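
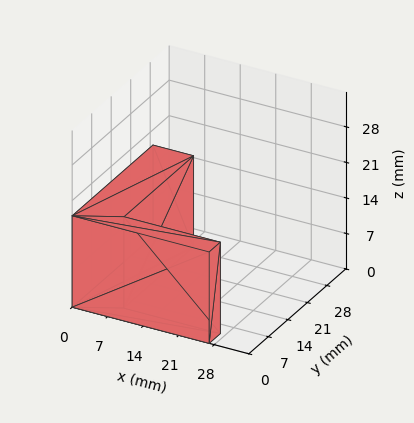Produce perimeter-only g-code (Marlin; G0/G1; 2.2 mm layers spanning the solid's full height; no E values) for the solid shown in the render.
Reading the render: the shape is an L-shaped prism: outer 27 × 29 mm, arm thicknesses ≈ 4 mm (horizontal) and 8 mm (vertical), extruded 18 mm in z (dimensions read to the nearest mm from the axis ticks). For the g-code, the solid's height is divided into equal slices at the stated Δz and each level perimeter traced with G1 moves after a G0 lift.

; perimeter-only toolpath
G21 ; units = mm
G90 ; absolute positioning
G28 ; home
; layer 1
G0 Z2.2
G0 X0.0 Y0.0
G1 X27.0 Y0.0
G1 X27.0 Y4.0
G1 X8.0 Y4.0
G1 X8.0 Y29.0
G1 X0.0 Y29.0
G1 X0.0 Y0.0
; layer 2
G0 Z4.5
G0 X0.0 Y0.0
G1 X27.0 Y0.0
G1 X27.0 Y4.0
G1 X8.0 Y4.0
G1 X8.0 Y29.0
G1 X0.0 Y29.0
G1 X0.0 Y0.0
; layer 3
G0 Z6.8
G0 X0.0 Y0.0
G1 X27.0 Y0.0
G1 X27.0 Y4.0
G1 X8.0 Y4.0
G1 X8.0 Y29.0
G1 X0.0 Y29.0
G1 X0.0 Y0.0
; layer 4
G0 Z9.0
G0 X0.0 Y0.0
G1 X27.0 Y0.0
G1 X27.0 Y4.0
G1 X8.0 Y4.0
G1 X8.0 Y29.0
G1 X0.0 Y29.0
G1 X0.0 Y0.0
; layer 5
G0 Z11.2
G0 X0.0 Y0.0
G1 X27.0 Y0.0
G1 X27.0 Y4.0
G1 X8.0 Y4.0
G1 X8.0 Y29.0
G1 X0.0 Y29.0
G1 X0.0 Y0.0
; layer 6
G0 Z13.5
G0 X0.0 Y0.0
G1 X27.0 Y0.0
G1 X27.0 Y4.0
G1 X8.0 Y4.0
G1 X8.0 Y29.0
G1 X0.0 Y29.0
G1 X0.0 Y0.0
; layer 7
G0 Z15.8
G0 X0.0 Y0.0
G1 X27.0 Y0.0
G1 X27.0 Y4.0
G1 X8.0 Y4.0
G1 X8.0 Y29.0
G1 X0.0 Y29.0
G1 X0.0 Y0.0
; layer 8
G0 Z18.0
G0 X0.0 Y0.0
G1 X27.0 Y0.0
G1 X27.0 Y4.0
G1 X8.0 Y4.0
G1 X8.0 Y29.0
G1 X0.0 Y29.0
G1 X0.0 Y0.0
M2 ; end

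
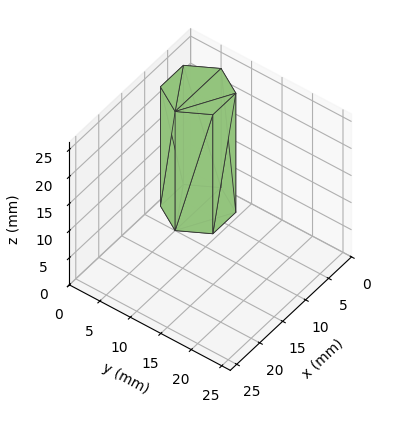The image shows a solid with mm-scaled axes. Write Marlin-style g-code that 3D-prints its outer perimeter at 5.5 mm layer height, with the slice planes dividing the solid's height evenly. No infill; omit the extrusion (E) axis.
Reading the render: the shape is a regular 6-sided prism (a cylinder approximated with 6 flat sides), circumscribed radius ≈ 5 mm, height ≈ 22 mm (dimensions read to the nearest mm from the axis ticks). For the g-code, the solid's height is divided into equal slices at the stated Δz and each level perimeter traced with G1 moves after a G0 lift.

; perimeter-only toolpath
G21 ; units = mm
G90 ; absolute positioning
G28 ; home
; layer 1
G0 Z5.5
G0 X10.0 Y5.0
G1 X7.5 Y9.3
G1 X2.5 Y9.3
G1 X0.0 Y5.0
G1 X2.5 Y0.7
G1 X7.5 Y0.7
G1 X10.0 Y5.0
; layer 2
G0 Z11.0
G0 X10.0 Y5.0
G1 X7.5 Y9.3
G1 X2.5 Y9.3
G1 X0.0 Y5.0
G1 X2.5 Y0.7
G1 X7.5 Y0.7
G1 X10.0 Y5.0
; layer 3
G0 Z16.5
G0 X10.0 Y5.0
G1 X7.5 Y9.3
G1 X2.5 Y9.3
G1 X0.0 Y5.0
G1 X2.5 Y0.7
G1 X7.5 Y0.7
G1 X10.0 Y5.0
; layer 4
G0 Z22.0
G0 X10.0 Y5.0
G1 X7.5 Y9.3
G1 X2.5 Y9.3
G1 X0.0 Y5.0
G1 X2.5 Y0.7
G1 X7.5 Y0.7
G1 X10.0 Y5.0
M2 ; end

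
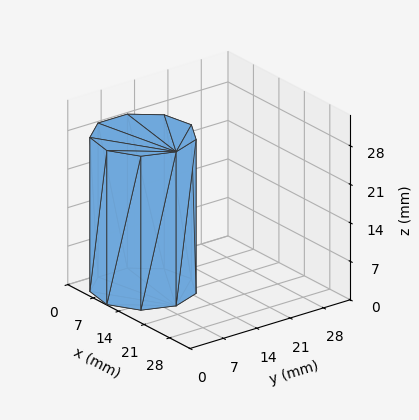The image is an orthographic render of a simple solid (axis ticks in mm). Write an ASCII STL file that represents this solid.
Reading the render: the shape is a regular 9-sided prism (a cylinder approximated with 9 flat sides), circumscribed radius ≈ 9 mm, height ≈ 28 mm (dimensions read to the nearest mm from the axis ticks). For the STL, each face is triangulated and given an outward normal.

solid part
  facet normal 0.0000 0.0000 -1.0000
    outer loop
      vertex 10.563 17.863 0.000
      vertex 15.894 14.785 0.000
      vertex 18.000 9.000 0.000
    endloop
  endfacet
  facet normal 0.0000 0.0000 -1.0000
    outer loop
      vertex 4.500 16.794 0.000
      vertex 10.563 17.863 0.000
      vertex 18.000 9.000 0.000
    endloop
  endfacet
  facet normal 0.0000 0.0000 -1.0000
    outer loop
      vertex 0.543 12.078 0.000
      vertex 4.500 16.794 0.000
      vertex 18.000 9.000 0.000
    endloop
  endfacet
  facet normal 0.0000 0.0000 -1.0000
    outer loop
      vertex 0.543 5.922 0.000
      vertex 0.543 12.078 0.000
      vertex 18.000 9.000 0.000
    endloop
  endfacet
  facet normal 0.0000 0.0000 -1.0000
    outer loop
      vertex 4.500 1.206 0.000
      vertex 0.543 5.922 0.000
      vertex 18.000 9.000 0.000
    endloop
  endfacet
  facet normal 0.0000 0.0000 -1.0000
    outer loop
      vertex 10.563 0.137 0.000
      vertex 4.500 1.206 0.000
      vertex 18.000 9.000 0.000
    endloop
  endfacet
  facet normal 0.0000 0.0000 -1.0000
    outer loop
      vertex 15.894 3.215 0.000
      vertex 10.563 0.137 0.000
      vertex 18.000 9.000 0.000
    endloop
  endfacet
  facet normal 0.0000 0.0000 1.0000
    outer loop
      vertex 18.000 9.000 28.000
      vertex 15.894 14.785 28.000
      vertex 10.563 17.863 28.000
    endloop
  endfacet
  facet normal 0.0000 0.0000 1.0000
    outer loop
      vertex 18.000 9.000 28.000
      vertex 10.563 17.863 28.000
      vertex 4.500 16.794 28.000
    endloop
  endfacet
  facet normal 0.0000 0.0000 1.0000
    outer loop
      vertex 18.000 9.000 28.000
      vertex 4.500 16.794 28.000
      vertex 0.543 12.078 28.000
    endloop
  endfacet
  facet normal 0.0000 0.0000 1.0000
    outer loop
      vertex 18.000 9.000 28.000
      vertex 0.543 12.078 28.000
      vertex 0.543 5.922 28.000
    endloop
  endfacet
  facet normal 0.0000 0.0000 1.0000
    outer loop
      vertex 18.000 9.000 28.000
      vertex 0.543 5.922 28.000
      vertex 4.500 1.206 28.000
    endloop
  endfacet
  facet normal 0.0000 0.0000 1.0000
    outer loop
      vertex 18.000 9.000 28.000
      vertex 4.500 1.206 28.000
      vertex 10.563 0.137 28.000
    endloop
  endfacet
  facet normal 0.0000 0.0000 1.0000
    outer loop
      vertex 18.000 9.000 28.000
      vertex 10.563 0.137 28.000
      vertex 15.894 3.215 28.000
    endloop
  endfacet
  facet normal 0.9397 0.3421 0.0000
    outer loop
      vertex 18.000 9.000 0.000
      vertex 15.894 14.785 0.000
      vertex 15.894 14.785 28.000
    endloop
  endfacet
  facet normal 0.9397 0.3421 0.0000
    outer loop
      vertex 18.000 9.000 0.000
      vertex 15.894 14.785 28.000
      vertex 18.000 9.000 28.000
    endloop
  endfacet
  facet normal 0.5000 0.8660 0.0000
    outer loop
      vertex 15.894 14.785 0.000
      vertex 10.563 17.863 0.000
      vertex 10.563 17.863 28.000
    endloop
  endfacet
  facet normal 0.5000 0.8660 0.0000
    outer loop
      vertex 15.894 14.785 0.000
      vertex 10.563 17.863 28.000
      vertex 15.894 14.785 28.000
    endloop
  endfacet
  facet normal -0.1736 0.9848 0.0000
    outer loop
      vertex 10.563 17.863 0.000
      vertex 4.500 16.794 0.000
      vertex 4.500 16.794 28.000
    endloop
  endfacet
  facet normal -0.1736 0.9848 0.0000
    outer loop
      vertex 10.563 17.863 0.000
      vertex 4.500 16.794 28.000
      vertex 10.563 17.863 28.000
    endloop
  endfacet
  facet normal -0.7661 0.6428 0.0000
    outer loop
      vertex 4.500 16.794 0.000
      vertex 0.543 12.078 0.000
      vertex 0.543 12.078 28.000
    endloop
  endfacet
  facet normal -0.7661 0.6428 0.0000
    outer loop
      vertex 4.500 16.794 0.000
      vertex 0.543 12.078 28.000
      vertex 4.500 16.794 28.000
    endloop
  endfacet
  facet normal -1.0000 0.0000 0.0000
    outer loop
      vertex 0.543 12.078 0.000
      vertex 0.543 5.922 0.000
      vertex 0.543 5.922 28.000
    endloop
  endfacet
  facet normal -1.0000 0.0000 0.0000
    outer loop
      vertex 0.543 12.078 0.000
      vertex 0.543 5.922 28.000
      vertex 0.543 12.078 28.000
    endloop
  endfacet
  facet normal -0.7661 -0.6428 0.0000
    outer loop
      vertex 0.543 5.922 0.000
      vertex 4.500 1.206 0.000
      vertex 4.500 1.206 28.000
    endloop
  endfacet
  facet normal -0.7661 -0.6428 0.0000
    outer loop
      vertex 0.543 5.922 0.000
      vertex 4.500 1.206 28.000
      vertex 0.543 5.922 28.000
    endloop
  endfacet
  facet normal -0.1736 -0.9848 0.0000
    outer loop
      vertex 4.500 1.206 0.000
      vertex 10.563 0.137 0.000
      vertex 10.563 0.137 28.000
    endloop
  endfacet
  facet normal -0.1736 -0.9848 0.0000
    outer loop
      vertex 4.500 1.206 0.000
      vertex 10.563 0.137 28.000
      vertex 4.500 1.206 28.000
    endloop
  endfacet
  facet normal 0.5000 -0.8660 0.0000
    outer loop
      vertex 10.563 0.137 0.000
      vertex 15.894 3.215 0.000
      vertex 15.894 3.215 28.000
    endloop
  endfacet
  facet normal 0.5000 -0.8660 0.0000
    outer loop
      vertex 10.563 0.137 0.000
      vertex 15.894 3.215 28.000
      vertex 10.563 0.137 28.000
    endloop
  endfacet
  facet normal 0.9397 -0.3421 0.0000
    outer loop
      vertex 15.894 3.215 0.000
      vertex 18.000 9.000 0.000
      vertex 18.000 9.000 28.000
    endloop
  endfacet
  facet normal 0.9397 -0.3421 0.0000
    outer loop
      vertex 15.894 3.215 0.000
      vertex 18.000 9.000 28.000
      vertex 15.894 3.215 28.000
    endloop
  endfacet
endsolid part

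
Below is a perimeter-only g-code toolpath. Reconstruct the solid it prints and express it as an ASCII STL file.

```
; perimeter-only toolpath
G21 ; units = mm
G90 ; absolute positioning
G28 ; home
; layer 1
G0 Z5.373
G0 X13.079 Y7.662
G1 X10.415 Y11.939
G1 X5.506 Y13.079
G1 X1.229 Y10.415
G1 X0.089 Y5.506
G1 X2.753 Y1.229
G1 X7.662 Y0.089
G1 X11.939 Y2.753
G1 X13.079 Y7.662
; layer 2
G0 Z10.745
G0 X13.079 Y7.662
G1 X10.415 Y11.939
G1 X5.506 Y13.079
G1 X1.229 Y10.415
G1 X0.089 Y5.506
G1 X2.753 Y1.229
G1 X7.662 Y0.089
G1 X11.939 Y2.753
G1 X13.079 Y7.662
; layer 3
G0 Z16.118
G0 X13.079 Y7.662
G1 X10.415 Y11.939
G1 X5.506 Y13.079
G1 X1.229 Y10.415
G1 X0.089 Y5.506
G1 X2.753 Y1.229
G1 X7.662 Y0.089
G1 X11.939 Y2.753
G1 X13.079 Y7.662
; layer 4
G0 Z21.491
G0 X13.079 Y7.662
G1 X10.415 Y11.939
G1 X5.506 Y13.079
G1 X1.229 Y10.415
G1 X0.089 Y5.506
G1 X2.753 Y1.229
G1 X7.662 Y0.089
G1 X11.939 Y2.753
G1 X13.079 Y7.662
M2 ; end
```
solid part
  facet normal 0.0000 0.0000 -1.0000
    outer loop
      vertex 5.506 13.079 0.000
      vertex 10.415 11.939 0.000
      vertex 13.079 7.662 0.000
    endloop
  endfacet
  facet normal 0.0000 0.0000 -1.0000
    outer loop
      vertex 1.229 10.415 0.000
      vertex 5.506 13.079 0.000
      vertex 13.079 7.662 0.000
    endloop
  endfacet
  facet normal 0.0000 0.0000 -1.0000
    outer loop
      vertex 0.089 5.506 0.000
      vertex 1.229 10.415 0.000
      vertex 13.079 7.662 0.000
    endloop
  endfacet
  facet normal 0.0000 0.0000 -1.0000
    outer loop
      vertex 2.753 1.229 0.000
      vertex 0.089 5.506 0.000
      vertex 13.079 7.662 0.000
    endloop
  endfacet
  facet normal 0.0000 0.0000 -1.0000
    outer loop
      vertex 7.662 0.089 0.000
      vertex 2.753 1.229 0.000
      vertex 13.079 7.662 0.000
    endloop
  endfacet
  facet normal 0.0000 0.0000 -1.0000
    outer loop
      vertex 11.939 2.753 0.000
      vertex 7.662 0.089 0.000
      vertex 13.079 7.662 0.000
    endloop
  endfacet
  facet normal 0.0000 0.0000 1.0000
    outer loop
      vertex 13.079 7.662 21.491
      vertex 10.415 11.939 21.491
      vertex 5.506 13.079 21.491
    endloop
  endfacet
  facet normal 0.0000 0.0000 1.0000
    outer loop
      vertex 13.079 7.662 21.491
      vertex 5.506 13.079 21.491
      vertex 1.229 10.415 21.491
    endloop
  endfacet
  facet normal 0.0000 0.0000 1.0000
    outer loop
      vertex 13.079 7.662 21.491
      vertex 1.229 10.415 21.491
      vertex 0.089 5.506 21.491
    endloop
  endfacet
  facet normal 0.0000 0.0000 1.0000
    outer loop
      vertex 13.079 7.662 21.491
      vertex 0.089 5.506 21.491
      vertex 2.753 1.229 21.491
    endloop
  endfacet
  facet normal 0.0000 0.0000 1.0000
    outer loop
      vertex 13.079 7.662 21.491
      vertex 2.753 1.229 21.491
      vertex 7.662 0.089 21.491
    endloop
  endfacet
  facet normal 0.0000 0.0000 1.0000
    outer loop
      vertex 13.079 7.662 21.491
      vertex 7.662 0.089 21.491
      vertex 11.939 2.753 21.491
    endloop
  endfacet
  facet normal 0.8488 0.5287 0.0000
    outer loop
      vertex 13.079 7.662 0.000
      vertex 10.415 11.939 0.000
      vertex 10.415 11.939 21.491
    endloop
  endfacet
  facet normal 0.8488 0.5287 0.0000
    outer loop
      vertex 13.079 7.662 0.000
      vertex 10.415 11.939 21.491
      vertex 13.079 7.662 21.491
    endloop
  endfacet
  facet normal 0.2262 0.9741 0.0000
    outer loop
      vertex 10.415 11.939 0.000
      vertex 5.506 13.079 0.000
      vertex 5.506 13.079 21.491
    endloop
  endfacet
  facet normal 0.2262 0.9741 0.0000
    outer loop
      vertex 10.415 11.939 0.000
      vertex 5.506 13.079 21.491
      vertex 10.415 11.939 21.491
    endloop
  endfacet
  facet normal -0.5287 0.8488 0.0000
    outer loop
      vertex 5.506 13.079 0.000
      vertex 1.229 10.415 0.000
      vertex 1.229 10.415 21.491
    endloop
  endfacet
  facet normal -0.5287 0.8488 0.0000
    outer loop
      vertex 5.506 13.079 0.000
      vertex 1.229 10.415 21.491
      vertex 5.506 13.079 21.491
    endloop
  endfacet
  facet normal -0.9741 0.2262 0.0000
    outer loop
      vertex 1.229 10.415 0.000
      vertex 0.089 5.506 0.000
      vertex 0.089 5.506 21.491
    endloop
  endfacet
  facet normal -0.9741 0.2262 0.0000
    outer loop
      vertex 1.229 10.415 0.000
      vertex 0.089 5.506 21.491
      vertex 1.229 10.415 21.491
    endloop
  endfacet
  facet normal -0.8488 -0.5287 0.0000
    outer loop
      vertex 0.089 5.506 0.000
      vertex 2.753 1.229 0.000
      vertex 2.753 1.229 21.491
    endloop
  endfacet
  facet normal -0.8488 -0.5287 0.0000
    outer loop
      vertex 0.089 5.506 0.000
      vertex 2.753 1.229 21.491
      vertex 0.089 5.506 21.491
    endloop
  endfacet
  facet normal -0.2262 -0.9741 0.0000
    outer loop
      vertex 2.753 1.229 0.000
      vertex 7.662 0.089 0.000
      vertex 7.662 0.089 21.491
    endloop
  endfacet
  facet normal -0.2262 -0.9741 0.0000
    outer loop
      vertex 2.753 1.229 0.000
      vertex 7.662 0.089 21.491
      vertex 2.753 1.229 21.491
    endloop
  endfacet
  facet normal 0.5287 -0.8488 0.0000
    outer loop
      vertex 7.662 0.089 0.000
      vertex 11.939 2.753 0.000
      vertex 11.939 2.753 21.491
    endloop
  endfacet
  facet normal 0.5287 -0.8488 0.0000
    outer loop
      vertex 7.662 0.089 0.000
      vertex 11.939 2.753 21.491
      vertex 7.662 0.089 21.491
    endloop
  endfacet
  facet normal 0.9741 -0.2262 0.0000
    outer loop
      vertex 11.939 2.753 0.000
      vertex 13.079 7.662 0.000
      vertex 13.079 7.662 21.491
    endloop
  endfacet
  facet normal 0.9741 -0.2262 0.0000
    outer loop
      vertex 11.939 2.753 0.000
      vertex 13.079 7.662 21.491
      vertex 11.939 2.753 21.491
    endloop
  endfacet
endsolid part

The G0 Z moves step by Δz≈5.373 mm. Every layer's G1 loop is the same polygon, so the solid is a straight extrusion of it from z=0 to z≈21.5. Closing with flat bottom and top caps and triangulating gives 28 facets — a regular 8-sided prism (a cylinder approximated with 8 flat sides), circumscribed radius ≈ 6.58 mm, height ≈ 21.5 mm.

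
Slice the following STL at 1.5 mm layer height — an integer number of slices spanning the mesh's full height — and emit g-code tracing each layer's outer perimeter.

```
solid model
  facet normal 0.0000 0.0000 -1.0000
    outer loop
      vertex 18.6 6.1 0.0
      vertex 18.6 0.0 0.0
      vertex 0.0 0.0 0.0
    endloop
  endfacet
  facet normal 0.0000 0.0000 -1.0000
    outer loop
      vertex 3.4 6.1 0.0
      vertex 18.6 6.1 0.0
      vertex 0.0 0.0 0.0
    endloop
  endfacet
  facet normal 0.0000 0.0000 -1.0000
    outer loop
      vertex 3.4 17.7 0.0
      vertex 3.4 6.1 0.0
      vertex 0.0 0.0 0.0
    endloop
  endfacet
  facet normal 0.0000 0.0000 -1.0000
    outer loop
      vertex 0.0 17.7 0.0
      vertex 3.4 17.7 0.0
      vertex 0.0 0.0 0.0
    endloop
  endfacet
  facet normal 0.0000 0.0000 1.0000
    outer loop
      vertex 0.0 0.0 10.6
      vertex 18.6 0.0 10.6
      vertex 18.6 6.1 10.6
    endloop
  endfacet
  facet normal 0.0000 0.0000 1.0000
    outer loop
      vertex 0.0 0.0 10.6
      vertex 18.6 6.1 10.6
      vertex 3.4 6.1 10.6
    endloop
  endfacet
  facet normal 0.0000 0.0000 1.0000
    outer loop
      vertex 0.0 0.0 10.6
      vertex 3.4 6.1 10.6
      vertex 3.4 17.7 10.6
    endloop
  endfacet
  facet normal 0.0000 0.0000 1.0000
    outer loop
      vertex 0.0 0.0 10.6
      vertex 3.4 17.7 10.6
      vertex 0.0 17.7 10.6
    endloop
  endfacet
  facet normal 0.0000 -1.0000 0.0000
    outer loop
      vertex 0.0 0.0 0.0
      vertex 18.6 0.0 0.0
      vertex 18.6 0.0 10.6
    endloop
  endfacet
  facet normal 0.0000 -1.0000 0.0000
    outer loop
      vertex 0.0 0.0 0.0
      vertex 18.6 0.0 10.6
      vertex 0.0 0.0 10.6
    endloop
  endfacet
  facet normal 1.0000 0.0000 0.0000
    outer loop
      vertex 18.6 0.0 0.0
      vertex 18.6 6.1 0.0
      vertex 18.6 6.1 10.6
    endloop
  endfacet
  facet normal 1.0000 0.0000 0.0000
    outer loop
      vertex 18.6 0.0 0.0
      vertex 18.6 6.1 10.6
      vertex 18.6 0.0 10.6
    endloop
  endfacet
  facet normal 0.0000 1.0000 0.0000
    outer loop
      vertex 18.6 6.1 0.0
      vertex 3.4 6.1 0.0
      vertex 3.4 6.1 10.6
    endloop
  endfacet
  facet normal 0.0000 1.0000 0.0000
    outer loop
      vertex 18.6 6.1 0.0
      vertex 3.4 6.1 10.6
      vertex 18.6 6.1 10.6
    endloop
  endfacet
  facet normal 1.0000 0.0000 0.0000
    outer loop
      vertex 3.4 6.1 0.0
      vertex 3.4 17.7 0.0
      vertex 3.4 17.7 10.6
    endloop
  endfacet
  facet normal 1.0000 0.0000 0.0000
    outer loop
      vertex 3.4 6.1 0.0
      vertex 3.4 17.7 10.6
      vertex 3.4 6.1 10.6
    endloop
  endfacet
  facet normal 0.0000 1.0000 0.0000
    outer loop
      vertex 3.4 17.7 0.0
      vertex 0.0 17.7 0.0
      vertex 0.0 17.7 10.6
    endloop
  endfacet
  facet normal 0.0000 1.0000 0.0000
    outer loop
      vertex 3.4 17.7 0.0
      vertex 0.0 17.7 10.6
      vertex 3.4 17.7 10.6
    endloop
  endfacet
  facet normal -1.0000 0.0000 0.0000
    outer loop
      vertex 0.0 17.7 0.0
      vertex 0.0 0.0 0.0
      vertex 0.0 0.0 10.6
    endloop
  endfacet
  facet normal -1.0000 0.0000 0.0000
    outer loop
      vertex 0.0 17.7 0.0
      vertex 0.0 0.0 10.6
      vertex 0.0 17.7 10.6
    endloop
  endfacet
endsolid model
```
; perimeter-only toolpath
G21 ; units = mm
G90 ; absolute positioning
G28 ; home
; layer 1
G0 Z1.5
G0 X0.0 Y0.0
G1 X18.6 Y0.0
G1 X18.6 Y6.1
G1 X3.4 Y6.1
G1 X3.4 Y17.7
G1 X0.0 Y17.7
G1 X0.0 Y0.0
; layer 2
G0 Z3.0
G0 X0.0 Y0.0
G1 X18.6 Y0.0
G1 X18.6 Y6.1
G1 X3.4 Y6.1
G1 X3.4 Y17.7
G1 X0.0 Y17.7
G1 X0.0 Y0.0
; layer 3
G0 Z4.5
G0 X0.0 Y0.0
G1 X18.6 Y0.0
G1 X18.6 Y6.1
G1 X3.4 Y6.1
G1 X3.4 Y17.7
G1 X0.0 Y17.7
G1 X0.0 Y0.0
; layer 4
G0 Z6.1
G0 X0.0 Y0.0
G1 X18.6 Y0.0
G1 X18.6 Y6.1
G1 X3.4 Y6.1
G1 X3.4 Y17.7
G1 X0.0 Y17.7
G1 X0.0 Y0.0
; layer 5
G0 Z7.6
G0 X0.0 Y0.0
G1 X18.6 Y0.0
G1 X18.6 Y6.1
G1 X3.4 Y6.1
G1 X3.4 Y17.7
G1 X0.0 Y17.7
G1 X0.0 Y0.0
; layer 6
G0 Z9.1
G0 X0.0 Y0.0
G1 X18.6 Y0.0
G1 X18.6 Y6.1
G1 X3.4 Y6.1
G1 X3.4 Y17.7
G1 X0.0 Y17.7
G1 X0.0 Y0.0
; layer 7
G0 Z10.6
G0 X0.0 Y0.0
G1 X18.6 Y0.0
G1 X18.6 Y6.1
G1 X3.4 Y6.1
G1 X3.4 Y17.7
G1 X0.0 Y17.7
G1 X0.0 Y0.0
M2 ; end

The solid is an L-shaped prism: outer 18.6 × 17.7 mm, arm thicknesses ≈ 6.1 mm (horizontal) and 3.4 mm (vertical), extruded 10.6 mm in z. Slicing at Δz = 1.5 mm — 7 equal slices spanning the solid's height, so layer i sits at z = i·h/7 — gives 7 non-empty perimeters. Each is a 6-segment closed polygon; G0 lifts to the layer z and rapids to the start vertex, then G1 traces the edges.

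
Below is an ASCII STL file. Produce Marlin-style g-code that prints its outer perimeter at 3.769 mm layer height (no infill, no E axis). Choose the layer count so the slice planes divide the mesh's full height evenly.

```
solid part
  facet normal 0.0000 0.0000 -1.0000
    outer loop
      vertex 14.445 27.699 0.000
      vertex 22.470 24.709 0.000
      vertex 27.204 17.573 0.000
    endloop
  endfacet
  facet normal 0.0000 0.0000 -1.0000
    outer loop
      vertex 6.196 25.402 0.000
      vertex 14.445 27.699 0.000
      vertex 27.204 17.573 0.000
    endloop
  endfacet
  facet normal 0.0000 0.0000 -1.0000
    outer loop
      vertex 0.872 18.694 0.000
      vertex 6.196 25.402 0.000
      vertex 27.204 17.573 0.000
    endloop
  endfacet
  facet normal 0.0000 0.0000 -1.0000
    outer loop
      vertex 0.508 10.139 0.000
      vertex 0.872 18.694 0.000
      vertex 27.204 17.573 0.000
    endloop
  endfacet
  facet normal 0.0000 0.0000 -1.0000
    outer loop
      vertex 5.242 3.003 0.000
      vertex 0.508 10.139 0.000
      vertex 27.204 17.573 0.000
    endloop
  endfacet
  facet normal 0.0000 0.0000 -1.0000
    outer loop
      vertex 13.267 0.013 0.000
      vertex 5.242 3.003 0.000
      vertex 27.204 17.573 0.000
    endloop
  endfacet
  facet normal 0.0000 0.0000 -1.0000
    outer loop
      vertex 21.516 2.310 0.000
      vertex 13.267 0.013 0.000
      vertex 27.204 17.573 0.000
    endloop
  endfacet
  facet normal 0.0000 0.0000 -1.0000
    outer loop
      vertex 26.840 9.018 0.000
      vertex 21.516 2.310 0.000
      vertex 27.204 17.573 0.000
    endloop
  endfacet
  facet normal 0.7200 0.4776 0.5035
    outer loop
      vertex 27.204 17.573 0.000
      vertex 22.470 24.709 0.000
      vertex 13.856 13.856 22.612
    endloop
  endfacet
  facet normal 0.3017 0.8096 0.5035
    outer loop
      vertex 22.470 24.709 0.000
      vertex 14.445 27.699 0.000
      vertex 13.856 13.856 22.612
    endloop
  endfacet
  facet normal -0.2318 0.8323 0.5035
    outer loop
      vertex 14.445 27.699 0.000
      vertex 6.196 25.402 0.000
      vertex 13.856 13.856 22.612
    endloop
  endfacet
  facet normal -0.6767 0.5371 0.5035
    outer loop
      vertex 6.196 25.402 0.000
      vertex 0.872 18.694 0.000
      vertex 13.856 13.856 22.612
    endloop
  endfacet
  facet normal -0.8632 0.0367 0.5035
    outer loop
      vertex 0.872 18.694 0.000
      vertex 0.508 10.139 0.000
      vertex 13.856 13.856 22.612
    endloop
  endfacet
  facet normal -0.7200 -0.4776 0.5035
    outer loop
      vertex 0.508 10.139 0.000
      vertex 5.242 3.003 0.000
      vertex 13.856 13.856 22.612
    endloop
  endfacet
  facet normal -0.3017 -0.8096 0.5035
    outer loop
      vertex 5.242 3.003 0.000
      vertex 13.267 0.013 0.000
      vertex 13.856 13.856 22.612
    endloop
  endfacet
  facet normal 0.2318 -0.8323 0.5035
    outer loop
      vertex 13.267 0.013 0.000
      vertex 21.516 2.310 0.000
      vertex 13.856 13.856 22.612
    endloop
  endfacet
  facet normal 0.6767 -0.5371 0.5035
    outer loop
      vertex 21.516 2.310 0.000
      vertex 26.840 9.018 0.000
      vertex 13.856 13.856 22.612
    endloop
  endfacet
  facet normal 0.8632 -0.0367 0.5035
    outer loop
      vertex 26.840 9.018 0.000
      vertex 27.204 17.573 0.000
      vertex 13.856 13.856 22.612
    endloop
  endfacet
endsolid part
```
; perimeter-only toolpath
G21 ; units = mm
G90 ; absolute positioning
G28 ; home
; layer 1
G0 Z3.769
G0 X24.979 Y16.953
G1 X21.034 Y22.900
G1 X14.347 Y25.392
G1 X7.473 Y23.478
G1 X3.036 Y17.888
G1 X2.733 Y10.758
G1 X6.678 Y4.812
G1 X13.365 Y2.320
G1 X20.239 Y4.234
G1 X24.676 Y9.824
G1 X24.979 Y16.953
; layer 2
G0 Z7.537
G0 X22.755 Y16.334
G1 X19.599 Y21.091
G1 X14.249 Y23.085
G1 X8.749 Y21.553
G1 X5.200 Y17.081
G1 X4.957 Y11.378
G1 X8.113 Y6.621
G1 X13.463 Y4.627
G1 X18.963 Y6.159
G1 X22.512 Y10.631
G1 X22.755 Y16.334
; layer 3
G0 Z11.306
G0 X20.530 Y15.715
G1 X18.163 Y19.282
G1 X14.151 Y20.777
G1 X10.026 Y19.629
G1 X7.364 Y16.275
G1 X7.182 Y11.997
G1 X9.549 Y8.430
G1 X13.561 Y6.934
G1 X17.686 Y8.083
G1 X20.348 Y11.437
G1 X20.530 Y15.715
; layer 4
G0 Z15.075
G0 X18.305 Y15.095
G1 X16.727 Y17.474
G1 X14.052 Y18.470
G1 X11.303 Y17.705
G1 X9.528 Y15.469
G1 X9.407 Y12.617
G1 X10.985 Y10.238
G1 X13.660 Y9.242
G1 X16.409 Y10.007
G1 X18.184 Y12.243
G1 X18.305 Y15.095
; layer 5
G0 Z18.843
G0 X16.081 Y14.476
G1 X15.292 Y15.665
G1 X13.954 Y16.163
G1 X12.579 Y15.780
G1 X11.692 Y14.662
G1 X11.631 Y13.236
G1 X12.420 Y12.047
G1 X13.758 Y11.549
G1 X15.133 Y11.932
G1 X16.020 Y13.050
G1 X16.081 Y14.476
M2 ; end

The solid is a regular 10-sided pyramid, base circumscribed radius ≈ 13.9 mm, apex at z ≈ 22.6 mm. Slicing at Δz = 3.769 mm — 6 equal slices spanning the solid's height, so layer i sits at z = i·h/6 — gives 5 non-empty perimeters. Each is a 10-segment closed polygon; G0 lifts to the layer z and rapids to the start vertex, then G1 traces the edges. The cross-section shrinks linearly with z (the slice at the apex is degenerate and omitted).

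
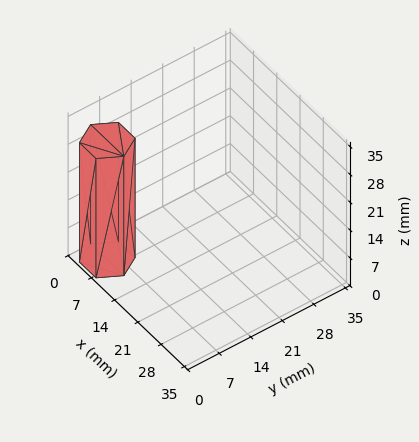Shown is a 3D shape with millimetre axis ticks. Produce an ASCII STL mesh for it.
Reading the render: the shape is a regular 6-sided prism (a cylinder approximated with 6 flat sides), circumscribed radius ≈ 5 mm, height ≈ 30 mm (dimensions read to the nearest mm from the axis ticks). For the STL, each face is triangulated and given an outward normal.

solid part
  facet normal 0.0000 0.0000 -1.0000
    outer loop
      vertex 2.50 9.33 0.00
      vertex 7.50 9.33 0.00
      vertex 10.00 5.00 0.00
    endloop
  endfacet
  facet normal 0.0000 0.0000 -1.0000
    outer loop
      vertex 0.00 5.00 0.00
      vertex 2.50 9.33 0.00
      vertex 10.00 5.00 0.00
    endloop
  endfacet
  facet normal 0.0000 0.0000 -1.0000
    outer loop
      vertex 2.50 0.67 0.00
      vertex 0.00 5.00 0.00
      vertex 10.00 5.00 0.00
    endloop
  endfacet
  facet normal 0.0000 0.0000 -1.0000
    outer loop
      vertex 7.50 0.67 0.00
      vertex 2.50 0.67 0.00
      vertex 10.00 5.00 0.00
    endloop
  endfacet
  facet normal 0.0000 0.0000 1.0000
    outer loop
      vertex 10.00 5.00 30.00
      vertex 7.50 9.33 30.00
      vertex 2.50 9.33 30.00
    endloop
  endfacet
  facet normal 0.0000 0.0000 1.0000
    outer loop
      vertex 10.00 5.00 30.00
      vertex 2.50 9.33 30.00
      vertex 0.00 5.00 30.00
    endloop
  endfacet
  facet normal 0.0000 0.0000 1.0000
    outer loop
      vertex 10.00 5.00 30.00
      vertex 0.00 5.00 30.00
      vertex 2.50 0.67 30.00
    endloop
  endfacet
  facet normal 0.0000 0.0000 1.0000
    outer loop
      vertex 10.00 5.00 30.00
      vertex 2.50 0.67 30.00
      vertex 7.50 0.67 30.00
    endloop
  endfacet
  facet normal 0.8660 0.5000 0.0000
    outer loop
      vertex 10.00 5.00 0.00
      vertex 7.50 9.33 0.00
      vertex 7.50 9.33 30.00
    endloop
  endfacet
  facet normal 0.8660 0.5000 0.0000
    outer loop
      vertex 10.00 5.00 0.00
      vertex 7.50 9.33 30.00
      vertex 10.00 5.00 30.00
    endloop
  endfacet
  facet normal 0.0000 1.0000 0.0000
    outer loop
      vertex 7.50 9.33 0.00
      vertex 2.50 9.33 0.00
      vertex 2.50 9.33 30.00
    endloop
  endfacet
  facet normal 0.0000 1.0000 0.0000
    outer loop
      vertex 7.50 9.33 0.00
      vertex 2.50 9.33 30.00
      vertex 7.50 9.33 30.00
    endloop
  endfacet
  facet normal -0.8660 0.5000 0.0000
    outer loop
      vertex 2.50 9.33 0.00
      vertex 0.00 5.00 0.00
      vertex 0.00 5.00 30.00
    endloop
  endfacet
  facet normal -0.8660 0.5000 0.0000
    outer loop
      vertex 2.50 9.33 0.00
      vertex 0.00 5.00 30.00
      vertex 2.50 9.33 30.00
    endloop
  endfacet
  facet normal -0.8660 -0.5000 0.0000
    outer loop
      vertex 0.00 5.00 0.00
      vertex 2.50 0.67 0.00
      vertex 2.50 0.67 30.00
    endloop
  endfacet
  facet normal -0.8660 -0.5000 0.0000
    outer loop
      vertex 0.00 5.00 0.00
      vertex 2.50 0.67 30.00
      vertex 0.00 5.00 30.00
    endloop
  endfacet
  facet normal 0.0000 -1.0000 0.0000
    outer loop
      vertex 2.50 0.67 0.00
      vertex 7.50 0.67 0.00
      vertex 7.50 0.67 30.00
    endloop
  endfacet
  facet normal 0.0000 -1.0000 0.0000
    outer loop
      vertex 2.50 0.67 0.00
      vertex 7.50 0.67 30.00
      vertex 2.50 0.67 30.00
    endloop
  endfacet
  facet normal 0.8660 -0.5000 0.0000
    outer loop
      vertex 7.50 0.67 0.00
      vertex 10.00 5.00 0.00
      vertex 10.00 5.00 30.00
    endloop
  endfacet
  facet normal 0.8660 -0.5000 0.0000
    outer loop
      vertex 7.50 0.67 0.00
      vertex 10.00 5.00 30.00
      vertex 7.50 0.67 30.00
    endloop
  endfacet
endsolid part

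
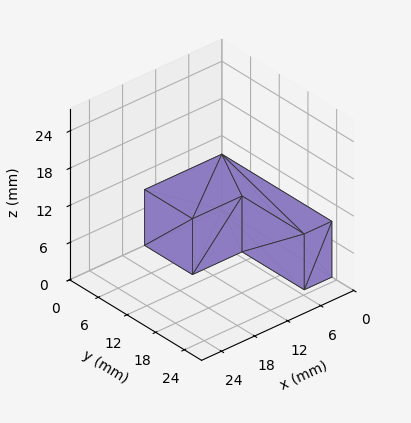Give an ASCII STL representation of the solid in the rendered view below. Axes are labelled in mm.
Reading the render: the shape is an L-shaped prism: outer 14 × 23 mm, arm thicknesses ≈ 10 mm (horizontal) and 5 mm (vertical), extruded 9 mm in z (dimensions read to the nearest mm from the axis ticks). For the STL, each face is triangulated and given an outward normal.

solid part
  facet normal 0.0000 0.0000 -1.0000
    outer loop
      vertex 14.0 10.0 0.0
      vertex 14.0 0.0 0.0
      vertex 0.0 0.0 0.0
    endloop
  endfacet
  facet normal 0.0000 0.0000 -1.0000
    outer loop
      vertex 5.0 10.0 0.0
      vertex 14.0 10.0 0.0
      vertex 0.0 0.0 0.0
    endloop
  endfacet
  facet normal 0.0000 0.0000 -1.0000
    outer loop
      vertex 5.0 23.0 0.0
      vertex 5.0 10.0 0.0
      vertex 0.0 0.0 0.0
    endloop
  endfacet
  facet normal 0.0000 0.0000 -1.0000
    outer loop
      vertex 0.0 23.0 0.0
      vertex 5.0 23.0 0.0
      vertex 0.0 0.0 0.0
    endloop
  endfacet
  facet normal 0.0000 0.0000 1.0000
    outer loop
      vertex 0.0 0.0 9.0
      vertex 14.0 0.0 9.0
      vertex 14.0 10.0 9.0
    endloop
  endfacet
  facet normal 0.0000 0.0000 1.0000
    outer loop
      vertex 0.0 0.0 9.0
      vertex 14.0 10.0 9.0
      vertex 5.0 10.0 9.0
    endloop
  endfacet
  facet normal 0.0000 0.0000 1.0000
    outer loop
      vertex 0.0 0.0 9.0
      vertex 5.0 10.0 9.0
      vertex 5.0 23.0 9.0
    endloop
  endfacet
  facet normal 0.0000 0.0000 1.0000
    outer loop
      vertex 0.0 0.0 9.0
      vertex 5.0 23.0 9.0
      vertex 0.0 23.0 9.0
    endloop
  endfacet
  facet normal 0.0000 -1.0000 0.0000
    outer loop
      vertex 0.0 0.0 0.0
      vertex 14.0 0.0 0.0
      vertex 14.0 0.0 9.0
    endloop
  endfacet
  facet normal 0.0000 -1.0000 0.0000
    outer loop
      vertex 0.0 0.0 0.0
      vertex 14.0 0.0 9.0
      vertex 0.0 0.0 9.0
    endloop
  endfacet
  facet normal 1.0000 0.0000 0.0000
    outer loop
      vertex 14.0 0.0 0.0
      vertex 14.0 10.0 0.0
      vertex 14.0 10.0 9.0
    endloop
  endfacet
  facet normal 1.0000 0.0000 0.0000
    outer loop
      vertex 14.0 0.0 0.0
      vertex 14.0 10.0 9.0
      vertex 14.0 0.0 9.0
    endloop
  endfacet
  facet normal 0.0000 1.0000 0.0000
    outer loop
      vertex 14.0 10.0 0.0
      vertex 5.0 10.0 0.0
      vertex 5.0 10.0 9.0
    endloop
  endfacet
  facet normal 0.0000 1.0000 0.0000
    outer loop
      vertex 14.0 10.0 0.0
      vertex 5.0 10.0 9.0
      vertex 14.0 10.0 9.0
    endloop
  endfacet
  facet normal 1.0000 0.0000 0.0000
    outer loop
      vertex 5.0 10.0 0.0
      vertex 5.0 23.0 0.0
      vertex 5.0 23.0 9.0
    endloop
  endfacet
  facet normal 1.0000 0.0000 0.0000
    outer loop
      vertex 5.0 10.0 0.0
      vertex 5.0 23.0 9.0
      vertex 5.0 10.0 9.0
    endloop
  endfacet
  facet normal 0.0000 1.0000 0.0000
    outer loop
      vertex 5.0 23.0 0.0
      vertex 0.0 23.0 0.0
      vertex 0.0 23.0 9.0
    endloop
  endfacet
  facet normal 0.0000 1.0000 0.0000
    outer loop
      vertex 5.0 23.0 0.0
      vertex 0.0 23.0 9.0
      vertex 5.0 23.0 9.0
    endloop
  endfacet
  facet normal -1.0000 0.0000 0.0000
    outer loop
      vertex 0.0 23.0 0.0
      vertex 0.0 0.0 0.0
      vertex 0.0 0.0 9.0
    endloop
  endfacet
  facet normal -1.0000 0.0000 0.0000
    outer loop
      vertex 0.0 23.0 0.0
      vertex 0.0 0.0 9.0
      vertex 0.0 23.0 9.0
    endloop
  endfacet
endsolid part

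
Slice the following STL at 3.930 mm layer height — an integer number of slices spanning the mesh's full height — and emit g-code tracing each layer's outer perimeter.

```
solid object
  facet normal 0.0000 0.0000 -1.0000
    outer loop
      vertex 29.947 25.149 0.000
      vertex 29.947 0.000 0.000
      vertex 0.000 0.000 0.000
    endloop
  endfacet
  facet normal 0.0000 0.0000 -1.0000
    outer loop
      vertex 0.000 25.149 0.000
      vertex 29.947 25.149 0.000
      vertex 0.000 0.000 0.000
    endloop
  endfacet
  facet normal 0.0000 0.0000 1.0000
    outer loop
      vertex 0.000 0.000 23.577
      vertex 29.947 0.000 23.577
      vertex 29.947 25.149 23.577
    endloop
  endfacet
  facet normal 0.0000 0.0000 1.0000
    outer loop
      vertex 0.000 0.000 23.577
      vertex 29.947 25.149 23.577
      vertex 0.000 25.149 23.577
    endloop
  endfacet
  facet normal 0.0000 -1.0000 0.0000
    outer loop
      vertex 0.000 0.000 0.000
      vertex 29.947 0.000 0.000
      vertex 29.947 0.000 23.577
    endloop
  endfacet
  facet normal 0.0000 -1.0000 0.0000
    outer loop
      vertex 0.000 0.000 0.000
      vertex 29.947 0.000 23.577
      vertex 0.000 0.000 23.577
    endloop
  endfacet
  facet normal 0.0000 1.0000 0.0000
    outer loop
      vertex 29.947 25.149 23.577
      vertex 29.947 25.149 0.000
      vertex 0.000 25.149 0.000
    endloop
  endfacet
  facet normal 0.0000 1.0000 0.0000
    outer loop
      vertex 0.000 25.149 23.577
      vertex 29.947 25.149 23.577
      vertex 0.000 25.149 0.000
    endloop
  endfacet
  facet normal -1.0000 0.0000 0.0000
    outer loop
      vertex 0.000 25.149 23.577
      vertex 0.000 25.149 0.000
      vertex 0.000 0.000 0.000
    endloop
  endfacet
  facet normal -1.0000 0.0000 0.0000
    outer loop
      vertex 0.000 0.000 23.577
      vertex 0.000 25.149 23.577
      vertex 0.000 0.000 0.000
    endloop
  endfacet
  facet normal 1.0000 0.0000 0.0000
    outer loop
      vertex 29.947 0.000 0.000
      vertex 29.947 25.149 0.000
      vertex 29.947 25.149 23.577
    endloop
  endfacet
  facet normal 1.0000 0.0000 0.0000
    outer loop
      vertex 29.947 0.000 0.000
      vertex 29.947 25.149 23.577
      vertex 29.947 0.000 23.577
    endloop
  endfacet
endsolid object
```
; perimeter-only toolpath
G21 ; units = mm
G90 ; absolute positioning
G28 ; home
; layer 1
G0 Z3.930
G0 X0.000 Y0.000
G1 X29.947 Y0.000
G1 X29.947 Y25.149
G1 X0.000 Y25.149
G1 X0.000 Y0.000
; layer 2
G0 Z7.859
G0 X0.000 Y0.000
G1 X29.947 Y0.000
G1 X29.947 Y25.149
G1 X0.000 Y25.149
G1 X0.000 Y0.000
; layer 3
G0 Z11.789
G0 X0.000 Y0.000
G1 X29.947 Y0.000
G1 X29.947 Y25.149
G1 X0.000 Y25.149
G1 X0.000 Y0.000
; layer 4
G0 Z15.718
G0 X0.000 Y0.000
G1 X29.947 Y0.000
G1 X29.947 Y25.149
G1 X0.000 Y25.149
G1 X0.000 Y0.000
; layer 5
G0 Z19.648
G0 X0.000 Y0.000
G1 X29.947 Y0.000
G1 X29.947 Y25.149
G1 X0.000 Y25.149
G1 X0.000 Y0.000
; layer 6
G0 Z23.577
G0 X0.000 Y0.000
G1 X29.947 Y0.000
G1 X29.947 Y25.149
G1 X0.000 Y25.149
G1 X0.000 Y0.000
M2 ; end

The solid is a rectangular box, roughly 29.9 × 25.1 mm footprint and 23.6 mm tall. Slicing at Δz = 3.930 mm — 6 equal slices spanning the solid's height, so layer i sits at z = i·h/6 — gives 6 non-empty perimeters. Each is a 4-segment closed polygon; G0 lifts to the layer z and rapids to the start vertex, then G1 traces the edges.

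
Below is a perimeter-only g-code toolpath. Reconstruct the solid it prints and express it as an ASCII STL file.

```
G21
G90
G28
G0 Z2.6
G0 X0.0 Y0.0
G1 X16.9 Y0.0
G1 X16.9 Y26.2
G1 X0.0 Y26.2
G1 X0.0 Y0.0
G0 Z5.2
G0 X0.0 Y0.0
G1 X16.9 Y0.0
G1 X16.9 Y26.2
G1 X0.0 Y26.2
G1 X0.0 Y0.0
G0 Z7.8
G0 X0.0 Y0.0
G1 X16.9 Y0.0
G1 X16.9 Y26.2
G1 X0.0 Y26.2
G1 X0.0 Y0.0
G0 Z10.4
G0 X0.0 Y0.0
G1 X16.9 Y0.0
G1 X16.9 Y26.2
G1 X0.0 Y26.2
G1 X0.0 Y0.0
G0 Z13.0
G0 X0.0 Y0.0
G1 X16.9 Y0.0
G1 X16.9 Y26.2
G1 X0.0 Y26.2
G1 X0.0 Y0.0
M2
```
solid part
  facet normal 0.0000 0.0000 -1.0000
    outer loop
      vertex 16.9 26.2 0.0
      vertex 16.9 0.0 0.0
      vertex 0.0 0.0 0.0
    endloop
  endfacet
  facet normal 0.0000 0.0000 -1.0000
    outer loop
      vertex 0.0 26.2 0.0
      vertex 16.9 26.2 0.0
      vertex 0.0 0.0 0.0
    endloop
  endfacet
  facet normal 0.0000 0.0000 1.0000
    outer loop
      vertex 0.0 0.0 13.0
      vertex 16.9 0.0 13.0
      vertex 16.9 26.2 13.0
    endloop
  endfacet
  facet normal 0.0000 0.0000 1.0000
    outer loop
      vertex 0.0 0.0 13.0
      vertex 16.9 26.2 13.0
      vertex 0.0 26.2 13.0
    endloop
  endfacet
  facet normal 0.0000 -1.0000 0.0000
    outer loop
      vertex 0.0 0.0 0.0
      vertex 16.9 0.0 0.0
      vertex 16.9 0.0 13.0
    endloop
  endfacet
  facet normal 0.0000 -1.0000 0.0000
    outer loop
      vertex 0.0 0.0 0.0
      vertex 16.9 0.0 13.0
      vertex 0.0 0.0 13.0
    endloop
  endfacet
  facet normal 0.0000 1.0000 0.0000
    outer loop
      vertex 16.9 26.2 13.0
      vertex 16.9 26.2 0.0
      vertex 0.0 26.2 0.0
    endloop
  endfacet
  facet normal 0.0000 1.0000 0.0000
    outer loop
      vertex 0.0 26.2 13.0
      vertex 16.9 26.2 13.0
      vertex 0.0 26.2 0.0
    endloop
  endfacet
  facet normal -1.0000 0.0000 0.0000
    outer loop
      vertex 0.0 26.2 13.0
      vertex 0.0 26.2 0.0
      vertex 0.0 0.0 0.0
    endloop
  endfacet
  facet normal -1.0000 0.0000 0.0000
    outer loop
      vertex 0.0 0.0 13.0
      vertex 0.0 26.2 13.0
      vertex 0.0 0.0 0.0
    endloop
  endfacet
  facet normal 1.0000 0.0000 0.0000
    outer loop
      vertex 16.9 0.0 0.0
      vertex 16.9 26.2 0.0
      vertex 16.9 26.2 13.0
    endloop
  endfacet
  facet normal 1.0000 0.0000 0.0000
    outer loop
      vertex 16.9 0.0 0.0
      vertex 16.9 26.2 13.0
      vertex 16.9 0.0 13.0
    endloop
  endfacet
endsolid part

The G0 Z moves step by Δz≈2.6 mm. Every layer's G1 loop is the same polygon, so the solid is a straight extrusion of it from z=0 to z≈13. Closing with flat bottom and top caps and triangulating gives 12 facets — a rectangular box, roughly 16.9 × 26.2 mm footprint and 13 mm tall.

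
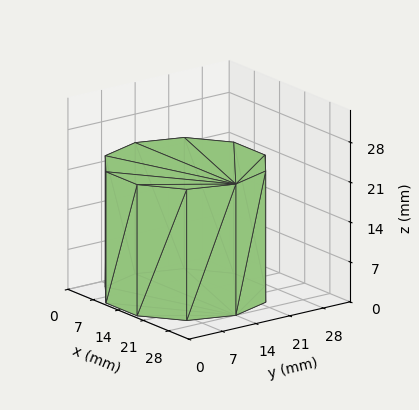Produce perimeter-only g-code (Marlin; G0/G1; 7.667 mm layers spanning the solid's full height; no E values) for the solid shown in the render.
Reading the render: the shape is a regular 10-sided prism (a cylinder approximated with 10 flat sides), circumscribed radius ≈ 14 mm, height ≈ 23 mm (dimensions read to the nearest mm from the axis ticks). For the g-code, the solid's height is divided into equal slices at the stated Δz and each level perimeter traced with G1 moves after a G0 lift.

; perimeter-only toolpath
G21 ; units = mm
G90 ; absolute positioning
G28 ; home
; layer 1
G0 Z7.667
G0 X28.000 Y14.000
G1 X25.326 Y22.229
G1 X18.326 Y27.315
G1 X9.674 Y27.315
G1 X2.674 Y22.229
G1 X0.000 Y14.000
G1 X2.674 Y5.771
G1 X9.674 Y0.685
G1 X18.326 Y0.685
G1 X25.326 Y5.771
G1 X28.000 Y14.000
; layer 2
G0 Z15.333
G0 X28.000 Y14.000
G1 X25.326 Y22.229
G1 X18.326 Y27.315
G1 X9.674 Y27.315
G1 X2.674 Y22.229
G1 X0.000 Y14.000
G1 X2.674 Y5.771
G1 X9.674 Y0.685
G1 X18.326 Y0.685
G1 X25.326 Y5.771
G1 X28.000 Y14.000
; layer 3
G0 Z23.000
G0 X28.000 Y14.000
G1 X25.326 Y22.229
G1 X18.326 Y27.315
G1 X9.674 Y27.315
G1 X2.674 Y22.229
G1 X0.000 Y14.000
G1 X2.674 Y5.771
G1 X9.674 Y0.685
G1 X18.326 Y0.685
G1 X25.326 Y5.771
G1 X28.000 Y14.000
M2 ; end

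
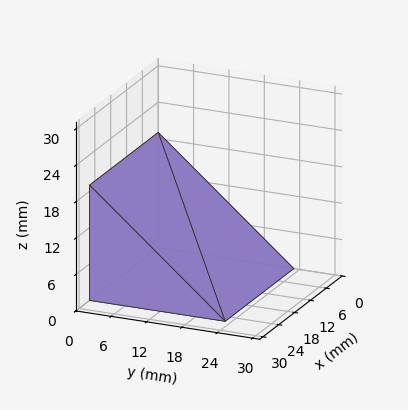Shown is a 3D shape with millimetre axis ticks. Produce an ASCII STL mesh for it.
Reading the render: the shape is a wedge (ramp): 26 × 23 mm base, rising to 19 mm along the y=0 edge and sloping linearly to z=0 at y=23 (dimensions read to the nearest mm from the axis ticks). For the STL, each face is triangulated and given an outward normal.

solid part
  facet normal 0.0000 0.0000 -1.0000
    outer loop
      vertex 26.0 23.0 0.0
      vertex 26.0 0.0 0.0
      vertex 0.0 0.0 0.0
    endloop
  endfacet
  facet normal 0.0000 0.0000 -1.0000
    outer loop
      vertex 0.0 23.0 0.0
      vertex 26.0 23.0 0.0
      vertex 0.0 0.0 0.0
    endloop
  endfacet
  facet normal 0.0000 -1.0000 0.0000
    outer loop
      vertex 0.0 0.0 0.0
      vertex 26.0 0.0 0.0
      vertex 26.0 0.0 19.0
    endloop
  endfacet
  facet normal 0.0000 -1.0000 0.0000
    outer loop
      vertex 0.0 0.0 0.0
      vertex 26.0 0.0 19.0
      vertex 0.0 0.0 19.0
    endloop
  endfacet
  facet normal 0.0000 0.6369 0.7710
    outer loop
      vertex 0.0 0.0 19.0
      vertex 26.0 0.0 19.0
      vertex 26.0 23.0 0.0
    endloop
  endfacet
  facet normal 0.0000 0.6369 0.7710
    outer loop
      vertex 0.0 0.0 19.0
      vertex 26.0 23.0 0.0
      vertex 0.0 23.0 0.0
    endloop
  endfacet
  facet normal -1.0000 0.0000 0.0000
    outer loop
      vertex 0.0 0.0 19.0
      vertex 0.0 23.0 0.0
      vertex 0.0 0.0 0.0
    endloop
  endfacet
  facet normal 1.0000 0.0000 0.0000
    outer loop
      vertex 26.0 0.0 0.0
      vertex 26.0 23.0 0.0
      vertex 26.0 0.0 19.0
    endloop
  endfacet
endsolid part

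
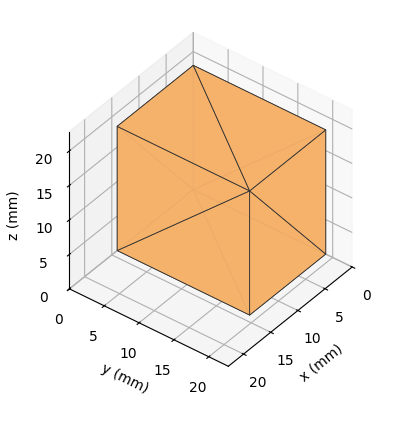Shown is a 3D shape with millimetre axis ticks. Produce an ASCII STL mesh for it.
Reading the render: the shape is a rectangular box, roughly 14 × 19 mm footprint and 18 mm tall (dimensions read to the nearest mm from the axis ticks). For the STL, each face is triangulated and given an outward normal.

solid part
  facet normal 0.0000 0.0000 -1.0000
    outer loop
      vertex 14.000 19.000 0.000
      vertex 14.000 0.000 0.000
      vertex 0.000 0.000 0.000
    endloop
  endfacet
  facet normal 0.0000 0.0000 -1.0000
    outer loop
      vertex 0.000 19.000 0.000
      vertex 14.000 19.000 0.000
      vertex 0.000 0.000 0.000
    endloop
  endfacet
  facet normal 0.0000 0.0000 1.0000
    outer loop
      vertex 0.000 0.000 18.000
      vertex 14.000 0.000 18.000
      vertex 14.000 19.000 18.000
    endloop
  endfacet
  facet normal 0.0000 0.0000 1.0000
    outer loop
      vertex 0.000 0.000 18.000
      vertex 14.000 19.000 18.000
      vertex 0.000 19.000 18.000
    endloop
  endfacet
  facet normal 0.0000 -1.0000 0.0000
    outer loop
      vertex 0.000 0.000 0.000
      vertex 14.000 0.000 0.000
      vertex 14.000 0.000 18.000
    endloop
  endfacet
  facet normal 0.0000 -1.0000 0.0000
    outer loop
      vertex 0.000 0.000 0.000
      vertex 14.000 0.000 18.000
      vertex 0.000 0.000 18.000
    endloop
  endfacet
  facet normal 0.0000 1.0000 0.0000
    outer loop
      vertex 14.000 19.000 18.000
      vertex 14.000 19.000 0.000
      vertex 0.000 19.000 0.000
    endloop
  endfacet
  facet normal 0.0000 1.0000 0.0000
    outer loop
      vertex 0.000 19.000 18.000
      vertex 14.000 19.000 18.000
      vertex 0.000 19.000 0.000
    endloop
  endfacet
  facet normal -1.0000 0.0000 0.0000
    outer loop
      vertex 0.000 19.000 18.000
      vertex 0.000 19.000 0.000
      vertex 0.000 0.000 0.000
    endloop
  endfacet
  facet normal -1.0000 0.0000 0.0000
    outer loop
      vertex 0.000 0.000 18.000
      vertex 0.000 19.000 18.000
      vertex 0.000 0.000 0.000
    endloop
  endfacet
  facet normal 1.0000 0.0000 0.0000
    outer loop
      vertex 14.000 0.000 0.000
      vertex 14.000 19.000 0.000
      vertex 14.000 19.000 18.000
    endloop
  endfacet
  facet normal 1.0000 0.0000 0.0000
    outer loop
      vertex 14.000 0.000 0.000
      vertex 14.000 19.000 18.000
      vertex 14.000 0.000 18.000
    endloop
  endfacet
endsolid part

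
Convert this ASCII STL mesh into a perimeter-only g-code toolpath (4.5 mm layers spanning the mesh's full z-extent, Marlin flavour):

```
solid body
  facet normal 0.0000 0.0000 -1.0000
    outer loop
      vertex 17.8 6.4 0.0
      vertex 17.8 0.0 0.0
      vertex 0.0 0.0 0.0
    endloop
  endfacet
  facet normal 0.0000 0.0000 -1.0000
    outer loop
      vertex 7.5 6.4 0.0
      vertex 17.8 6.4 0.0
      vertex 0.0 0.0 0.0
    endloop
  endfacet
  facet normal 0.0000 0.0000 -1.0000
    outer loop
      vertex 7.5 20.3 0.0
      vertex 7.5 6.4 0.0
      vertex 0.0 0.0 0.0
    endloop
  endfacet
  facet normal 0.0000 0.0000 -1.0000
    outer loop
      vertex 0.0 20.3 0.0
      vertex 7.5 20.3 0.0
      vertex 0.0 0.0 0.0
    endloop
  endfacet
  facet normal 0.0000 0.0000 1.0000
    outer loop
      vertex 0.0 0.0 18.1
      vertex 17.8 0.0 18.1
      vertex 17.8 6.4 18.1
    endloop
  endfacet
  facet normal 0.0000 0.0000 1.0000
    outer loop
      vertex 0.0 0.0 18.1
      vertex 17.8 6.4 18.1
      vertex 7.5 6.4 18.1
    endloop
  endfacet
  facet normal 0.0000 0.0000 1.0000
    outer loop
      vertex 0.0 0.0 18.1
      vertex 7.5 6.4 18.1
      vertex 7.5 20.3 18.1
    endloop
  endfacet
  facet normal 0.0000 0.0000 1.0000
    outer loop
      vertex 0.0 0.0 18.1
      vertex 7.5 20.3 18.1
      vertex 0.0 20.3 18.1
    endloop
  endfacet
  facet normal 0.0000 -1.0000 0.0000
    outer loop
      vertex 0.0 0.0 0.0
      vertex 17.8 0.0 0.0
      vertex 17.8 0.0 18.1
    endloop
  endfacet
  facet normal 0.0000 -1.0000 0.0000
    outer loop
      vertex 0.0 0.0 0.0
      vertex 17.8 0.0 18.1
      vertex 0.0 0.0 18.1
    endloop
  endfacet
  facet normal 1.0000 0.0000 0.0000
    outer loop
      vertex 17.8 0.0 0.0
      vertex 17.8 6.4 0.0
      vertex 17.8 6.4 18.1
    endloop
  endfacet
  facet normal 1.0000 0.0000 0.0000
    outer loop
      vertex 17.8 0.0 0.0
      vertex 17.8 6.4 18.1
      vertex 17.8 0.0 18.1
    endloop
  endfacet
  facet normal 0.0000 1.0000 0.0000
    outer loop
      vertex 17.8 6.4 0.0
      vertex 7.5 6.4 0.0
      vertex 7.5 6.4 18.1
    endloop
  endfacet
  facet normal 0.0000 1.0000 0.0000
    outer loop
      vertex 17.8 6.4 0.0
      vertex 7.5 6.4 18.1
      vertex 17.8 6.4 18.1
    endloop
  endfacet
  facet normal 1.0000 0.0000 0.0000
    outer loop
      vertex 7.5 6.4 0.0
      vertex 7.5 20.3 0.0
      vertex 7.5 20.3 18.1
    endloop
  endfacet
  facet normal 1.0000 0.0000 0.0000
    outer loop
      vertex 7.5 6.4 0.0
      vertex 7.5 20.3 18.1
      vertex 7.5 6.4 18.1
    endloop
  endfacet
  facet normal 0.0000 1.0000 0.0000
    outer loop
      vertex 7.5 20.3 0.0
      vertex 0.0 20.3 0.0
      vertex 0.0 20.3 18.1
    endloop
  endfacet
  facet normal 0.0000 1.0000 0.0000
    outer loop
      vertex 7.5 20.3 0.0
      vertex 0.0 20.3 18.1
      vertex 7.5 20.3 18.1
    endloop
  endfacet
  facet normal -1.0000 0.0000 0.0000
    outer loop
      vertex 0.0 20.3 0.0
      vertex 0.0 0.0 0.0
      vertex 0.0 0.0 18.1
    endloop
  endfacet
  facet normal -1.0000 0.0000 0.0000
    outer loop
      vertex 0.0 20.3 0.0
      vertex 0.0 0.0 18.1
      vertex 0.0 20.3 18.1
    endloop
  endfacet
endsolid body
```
; perimeter-only toolpath
G21 ; units = mm
G90 ; absolute positioning
G28 ; home
; layer 1
G0 Z4.5
G0 X0.0 Y0.0
G1 X17.8 Y0.0
G1 X17.8 Y6.4
G1 X7.5 Y6.4
G1 X7.5 Y20.3
G1 X0.0 Y20.3
G1 X0.0 Y0.0
; layer 2
G0 Z9.1
G0 X0.0 Y0.0
G1 X17.8 Y0.0
G1 X17.8 Y6.4
G1 X7.5 Y6.4
G1 X7.5 Y20.3
G1 X0.0 Y20.3
G1 X0.0 Y0.0
; layer 3
G0 Z13.6
G0 X0.0 Y0.0
G1 X17.8 Y0.0
G1 X17.8 Y6.4
G1 X7.5 Y6.4
G1 X7.5 Y20.3
G1 X0.0 Y20.3
G1 X0.0 Y0.0
; layer 4
G0 Z18.1
G0 X0.0 Y0.0
G1 X17.8 Y0.0
G1 X17.8 Y6.4
G1 X7.5 Y6.4
G1 X7.5 Y20.3
G1 X0.0 Y20.3
G1 X0.0 Y0.0
M2 ; end

The solid is an L-shaped prism: outer 17.8 × 20.3 mm, arm thicknesses ≈ 6.4 mm (horizontal) and 7.5 mm (vertical), extruded 18.1 mm in z. Slicing at Δz = 4.5 mm — 4 equal slices spanning the solid's height, so layer i sits at z = i·h/4 — gives 4 non-empty perimeters. Each is a 6-segment closed polygon; G0 lifts to the layer z and rapids to the start vertex, then G1 traces the edges.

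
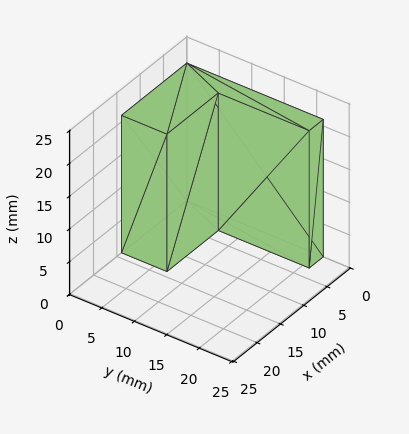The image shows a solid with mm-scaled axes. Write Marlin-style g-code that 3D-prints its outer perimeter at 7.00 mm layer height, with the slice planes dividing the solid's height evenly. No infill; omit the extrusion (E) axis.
Reading the render: the shape is an L-shaped prism: outer 14 × 21 mm, arm thicknesses ≈ 7 mm (horizontal) and 3 mm (vertical), extruded 21 mm in z (dimensions read to the nearest mm from the axis ticks). For the g-code, the solid's height is divided into equal slices at the stated Δz and each level perimeter traced with G1 moves after a G0 lift.

; perimeter-only toolpath
G21 ; units = mm
G90 ; absolute positioning
G28 ; home
; layer 1
G0 Z7.00
G0 X0.00 Y0.00
G1 X14.00 Y0.00
G1 X14.00 Y7.00
G1 X3.00 Y7.00
G1 X3.00 Y21.00
G1 X0.00 Y21.00
G1 X0.00 Y0.00
; layer 2
G0 Z14.00
G0 X0.00 Y0.00
G1 X14.00 Y0.00
G1 X14.00 Y7.00
G1 X3.00 Y7.00
G1 X3.00 Y21.00
G1 X0.00 Y21.00
G1 X0.00 Y0.00
; layer 3
G0 Z21.00
G0 X0.00 Y0.00
G1 X14.00 Y0.00
G1 X14.00 Y7.00
G1 X3.00 Y7.00
G1 X3.00 Y21.00
G1 X0.00 Y21.00
G1 X0.00 Y0.00
M2 ; end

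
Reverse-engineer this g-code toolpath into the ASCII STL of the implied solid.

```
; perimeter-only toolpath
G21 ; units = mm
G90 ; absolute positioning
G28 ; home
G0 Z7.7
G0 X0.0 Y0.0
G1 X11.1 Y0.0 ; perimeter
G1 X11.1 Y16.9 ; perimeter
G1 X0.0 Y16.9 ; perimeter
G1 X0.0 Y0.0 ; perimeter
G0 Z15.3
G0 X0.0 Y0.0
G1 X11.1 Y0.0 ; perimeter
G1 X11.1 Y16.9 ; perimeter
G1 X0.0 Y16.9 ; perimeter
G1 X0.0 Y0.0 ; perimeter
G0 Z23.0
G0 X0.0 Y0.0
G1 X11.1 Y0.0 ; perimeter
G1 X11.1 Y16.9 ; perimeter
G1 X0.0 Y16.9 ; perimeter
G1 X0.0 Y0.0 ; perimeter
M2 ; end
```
solid part
  facet normal 0.0000 0.0000 -1.0000
    outer loop
      vertex 11.1 16.9 0.0
      vertex 11.1 0.0 0.0
      vertex 0.0 0.0 0.0
    endloop
  endfacet
  facet normal 0.0000 0.0000 -1.0000
    outer loop
      vertex 0.0 16.9 0.0
      vertex 11.1 16.9 0.0
      vertex 0.0 0.0 0.0
    endloop
  endfacet
  facet normal 0.0000 0.0000 1.0000
    outer loop
      vertex 0.0 0.0 23.0
      vertex 11.1 0.0 23.0
      vertex 11.1 16.9 23.0
    endloop
  endfacet
  facet normal 0.0000 0.0000 1.0000
    outer loop
      vertex 0.0 0.0 23.0
      vertex 11.1 16.9 23.0
      vertex 0.0 16.9 23.0
    endloop
  endfacet
  facet normal 0.0000 -1.0000 0.0000
    outer loop
      vertex 0.0 0.0 0.0
      vertex 11.1 0.0 0.0
      vertex 11.1 0.0 23.0
    endloop
  endfacet
  facet normal 0.0000 -1.0000 0.0000
    outer loop
      vertex 0.0 0.0 0.0
      vertex 11.1 0.0 23.0
      vertex 0.0 0.0 23.0
    endloop
  endfacet
  facet normal 0.0000 1.0000 0.0000
    outer loop
      vertex 11.1 16.9 23.0
      vertex 11.1 16.9 0.0
      vertex 0.0 16.9 0.0
    endloop
  endfacet
  facet normal 0.0000 1.0000 0.0000
    outer loop
      vertex 0.0 16.9 23.0
      vertex 11.1 16.9 23.0
      vertex 0.0 16.9 0.0
    endloop
  endfacet
  facet normal -1.0000 0.0000 0.0000
    outer loop
      vertex 0.0 16.9 23.0
      vertex 0.0 16.9 0.0
      vertex 0.0 0.0 0.0
    endloop
  endfacet
  facet normal -1.0000 0.0000 0.0000
    outer loop
      vertex 0.0 0.0 23.0
      vertex 0.0 16.9 23.0
      vertex 0.0 0.0 0.0
    endloop
  endfacet
  facet normal 1.0000 0.0000 0.0000
    outer loop
      vertex 11.1 0.0 0.0
      vertex 11.1 16.9 0.0
      vertex 11.1 16.9 23.0
    endloop
  endfacet
  facet normal 1.0000 0.0000 0.0000
    outer loop
      vertex 11.1 0.0 0.0
      vertex 11.1 16.9 23.0
      vertex 11.1 0.0 23.0
    endloop
  endfacet
endsolid part

The G0 Z moves step by Δz≈7.7 mm. Every layer's G1 loop is the same polygon, so the solid is a straight extrusion of it from z=0 to z≈23. Closing with flat bottom and top caps and triangulating gives 12 facets — a rectangular box, roughly 11.1 × 16.9 mm footprint and 23 mm tall.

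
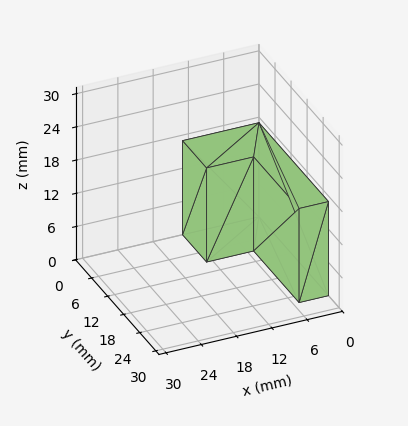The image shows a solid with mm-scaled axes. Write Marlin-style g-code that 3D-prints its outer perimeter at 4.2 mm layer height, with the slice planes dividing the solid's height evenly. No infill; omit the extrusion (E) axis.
Reading the render: the shape is an L-shaped prism: outer 13 × 26 mm, arm thicknesses ≈ 9 mm (horizontal) and 5 mm (vertical), extruded 17 mm in z (dimensions read to the nearest mm from the axis ticks). For the g-code, the solid's height is divided into equal slices at the stated Δz and each level perimeter traced with G1 moves after a G0 lift.

; perimeter-only toolpath
G21 ; units = mm
G90 ; absolute positioning
G28 ; home
; layer 1
G0 Z4.2
G0 X0.0 Y0.0
G1 X13.0 Y0.0
G1 X13.0 Y9.0
G1 X5.0 Y9.0
G1 X5.0 Y26.0
G1 X0.0 Y26.0
G1 X0.0 Y0.0
; layer 2
G0 Z8.5
G0 X0.0 Y0.0
G1 X13.0 Y0.0
G1 X13.0 Y9.0
G1 X5.0 Y9.0
G1 X5.0 Y26.0
G1 X0.0 Y26.0
G1 X0.0 Y0.0
; layer 3
G0 Z12.8
G0 X0.0 Y0.0
G1 X13.0 Y0.0
G1 X13.0 Y9.0
G1 X5.0 Y9.0
G1 X5.0 Y26.0
G1 X0.0 Y26.0
G1 X0.0 Y0.0
; layer 4
G0 Z17.0
G0 X0.0 Y0.0
G1 X13.0 Y0.0
G1 X13.0 Y9.0
G1 X5.0 Y9.0
G1 X5.0 Y26.0
G1 X0.0 Y26.0
G1 X0.0 Y0.0
M2 ; end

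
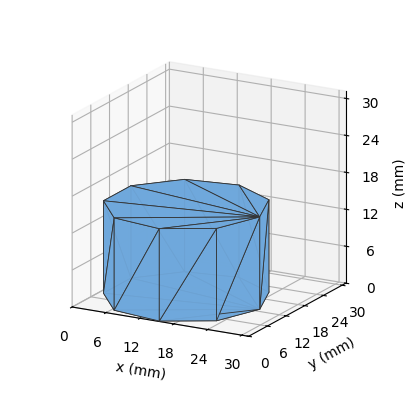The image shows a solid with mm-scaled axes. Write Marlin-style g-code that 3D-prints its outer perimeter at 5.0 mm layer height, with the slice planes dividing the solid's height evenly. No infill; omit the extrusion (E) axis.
Reading the render: the shape is a regular 9-sided prism (a cylinder approximated with 9 flat sides), circumscribed radius ≈ 13 mm, height ≈ 15 mm (dimensions read to the nearest mm from the axis ticks). For the g-code, the solid's height is divided into equal slices at the stated Δz and each level perimeter traced with G1 moves after a G0 lift.

; perimeter-only toolpath
G21 ; units = mm
G90 ; absolute positioning
G28 ; home
; layer 1
G0 Z5.0
G0 X26.0 Y13.0
G1 X23.0 Y21.4
G1 X15.3 Y25.8
G1 X6.5 Y24.3
G1 X0.8 Y17.4
G1 X0.8 Y8.6
G1 X6.5 Y1.7
G1 X15.3 Y0.2
G1 X23.0 Y4.6
G1 X26.0 Y13.0
; layer 2
G0 Z10.0
G0 X26.0 Y13.0
G1 X23.0 Y21.4
G1 X15.3 Y25.8
G1 X6.5 Y24.3
G1 X0.8 Y17.4
G1 X0.8 Y8.6
G1 X6.5 Y1.7
G1 X15.3 Y0.2
G1 X23.0 Y4.6
G1 X26.0 Y13.0
; layer 3
G0 Z15.0
G0 X26.0 Y13.0
G1 X23.0 Y21.4
G1 X15.3 Y25.8
G1 X6.5 Y24.3
G1 X0.8 Y17.4
G1 X0.8 Y8.6
G1 X6.5 Y1.7
G1 X15.3 Y0.2
G1 X23.0 Y4.6
G1 X26.0 Y13.0
M2 ; end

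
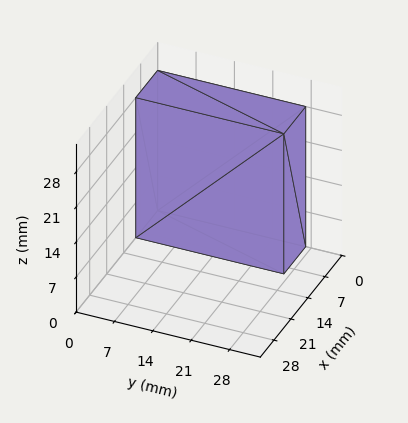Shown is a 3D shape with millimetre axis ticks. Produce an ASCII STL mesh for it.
Reading the render: the shape is a rectangular box, roughly 9 × 27 mm footprint and 28 mm tall (dimensions read to the nearest mm from the axis ticks). For the STL, each face is triangulated and given an outward normal.

solid part
  facet normal 0.0000 0.0000 -1.0000
    outer loop
      vertex 9.00 27.00 0.00
      vertex 9.00 0.00 0.00
      vertex 0.00 0.00 0.00
    endloop
  endfacet
  facet normal 0.0000 0.0000 -1.0000
    outer loop
      vertex 0.00 27.00 0.00
      vertex 9.00 27.00 0.00
      vertex 0.00 0.00 0.00
    endloop
  endfacet
  facet normal 0.0000 0.0000 1.0000
    outer loop
      vertex 0.00 0.00 28.00
      vertex 9.00 0.00 28.00
      vertex 9.00 27.00 28.00
    endloop
  endfacet
  facet normal 0.0000 0.0000 1.0000
    outer loop
      vertex 0.00 0.00 28.00
      vertex 9.00 27.00 28.00
      vertex 0.00 27.00 28.00
    endloop
  endfacet
  facet normal 0.0000 -1.0000 0.0000
    outer loop
      vertex 0.00 0.00 0.00
      vertex 9.00 0.00 0.00
      vertex 9.00 0.00 28.00
    endloop
  endfacet
  facet normal 0.0000 -1.0000 0.0000
    outer loop
      vertex 0.00 0.00 0.00
      vertex 9.00 0.00 28.00
      vertex 0.00 0.00 28.00
    endloop
  endfacet
  facet normal 0.0000 1.0000 0.0000
    outer loop
      vertex 9.00 27.00 28.00
      vertex 9.00 27.00 0.00
      vertex 0.00 27.00 0.00
    endloop
  endfacet
  facet normal 0.0000 1.0000 0.0000
    outer loop
      vertex 0.00 27.00 28.00
      vertex 9.00 27.00 28.00
      vertex 0.00 27.00 0.00
    endloop
  endfacet
  facet normal -1.0000 0.0000 0.0000
    outer loop
      vertex 0.00 27.00 28.00
      vertex 0.00 27.00 0.00
      vertex 0.00 0.00 0.00
    endloop
  endfacet
  facet normal -1.0000 0.0000 0.0000
    outer loop
      vertex 0.00 0.00 28.00
      vertex 0.00 27.00 28.00
      vertex 0.00 0.00 0.00
    endloop
  endfacet
  facet normal 1.0000 0.0000 0.0000
    outer loop
      vertex 9.00 0.00 0.00
      vertex 9.00 27.00 0.00
      vertex 9.00 27.00 28.00
    endloop
  endfacet
  facet normal 1.0000 0.0000 0.0000
    outer loop
      vertex 9.00 0.00 0.00
      vertex 9.00 27.00 28.00
      vertex 9.00 0.00 28.00
    endloop
  endfacet
endsolid part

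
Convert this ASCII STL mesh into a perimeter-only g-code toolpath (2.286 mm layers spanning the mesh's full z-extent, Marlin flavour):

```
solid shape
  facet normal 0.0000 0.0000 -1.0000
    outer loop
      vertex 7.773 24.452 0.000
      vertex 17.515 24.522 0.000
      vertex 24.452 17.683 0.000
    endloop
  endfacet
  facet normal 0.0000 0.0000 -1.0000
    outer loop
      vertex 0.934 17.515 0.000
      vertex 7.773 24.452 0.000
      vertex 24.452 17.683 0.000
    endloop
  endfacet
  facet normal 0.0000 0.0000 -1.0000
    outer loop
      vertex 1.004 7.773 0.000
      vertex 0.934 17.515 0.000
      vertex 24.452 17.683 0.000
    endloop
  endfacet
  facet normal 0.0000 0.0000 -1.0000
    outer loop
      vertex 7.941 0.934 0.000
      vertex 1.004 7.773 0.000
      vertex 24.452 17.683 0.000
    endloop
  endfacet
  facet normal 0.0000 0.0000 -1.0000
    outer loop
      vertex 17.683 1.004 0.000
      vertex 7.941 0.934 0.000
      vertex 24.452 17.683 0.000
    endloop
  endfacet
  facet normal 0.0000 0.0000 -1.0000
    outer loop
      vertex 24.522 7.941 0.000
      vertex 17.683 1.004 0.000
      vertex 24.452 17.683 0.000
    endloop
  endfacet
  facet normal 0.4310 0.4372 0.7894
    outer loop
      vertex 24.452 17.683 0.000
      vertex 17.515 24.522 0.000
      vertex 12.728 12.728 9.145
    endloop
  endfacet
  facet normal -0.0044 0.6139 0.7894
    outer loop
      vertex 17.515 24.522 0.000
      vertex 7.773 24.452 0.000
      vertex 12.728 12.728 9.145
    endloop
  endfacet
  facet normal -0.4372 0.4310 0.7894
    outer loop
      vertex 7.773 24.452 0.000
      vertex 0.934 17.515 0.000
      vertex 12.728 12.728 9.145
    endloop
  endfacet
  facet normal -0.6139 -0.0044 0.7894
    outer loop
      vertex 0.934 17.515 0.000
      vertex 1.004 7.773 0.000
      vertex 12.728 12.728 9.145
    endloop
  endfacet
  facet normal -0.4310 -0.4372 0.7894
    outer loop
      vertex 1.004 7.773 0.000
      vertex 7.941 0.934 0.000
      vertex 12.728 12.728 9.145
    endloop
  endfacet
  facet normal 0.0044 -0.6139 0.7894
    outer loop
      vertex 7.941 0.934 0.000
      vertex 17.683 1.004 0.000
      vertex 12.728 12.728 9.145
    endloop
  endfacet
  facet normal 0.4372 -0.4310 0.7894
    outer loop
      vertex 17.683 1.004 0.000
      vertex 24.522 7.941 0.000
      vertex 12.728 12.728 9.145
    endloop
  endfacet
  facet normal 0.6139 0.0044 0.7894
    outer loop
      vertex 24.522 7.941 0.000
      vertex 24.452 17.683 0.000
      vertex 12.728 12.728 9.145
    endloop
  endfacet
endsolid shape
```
; perimeter-only toolpath
G21 ; units = mm
G90 ; absolute positioning
G28 ; home
; layer 1
G0 Z2.286
G0 X21.521 Y16.444
G1 X16.318 Y21.573
G1 X9.012 Y21.521
G1 X3.882 Y16.318
G1 X3.935 Y9.012
G1 X9.138 Y3.882
G1 X16.444 Y3.935
G1 X21.573 Y9.138
G1 X21.521 Y16.444
; layer 2
G0 Z4.572
G0 X18.590 Y15.206
G1 X15.122 Y18.625
G1 X10.250 Y18.590
G1 X6.831 Y15.122
G1 X6.866 Y10.250
G1 X10.335 Y6.831
G1 X15.206 Y6.866
G1 X18.625 Y10.335
G1 X18.590 Y15.206
; layer 3
G0 Z6.859
G0 X15.659 Y13.967
G1 X13.925 Y15.676
G1 X11.489 Y15.659
G1 X9.779 Y13.925
G1 X9.797 Y11.489
G1 X11.531 Y9.779
G1 X13.967 Y9.797
G1 X15.676 Y11.531
G1 X15.659 Y13.967
M2 ; end

The solid is a regular 8-sided pyramid, base circumscribed radius ≈ 12.7 mm, apex at z ≈ 9.14 mm. Slicing at Δz = 2.286 mm — 4 equal slices spanning the solid's height, so layer i sits at z = i·h/4 — gives 3 non-empty perimeters. Each is a 8-segment closed polygon; G0 lifts to the layer z and rapids to the start vertex, then G1 traces the edges. The cross-section shrinks linearly with z (the slice at the apex is degenerate and omitted).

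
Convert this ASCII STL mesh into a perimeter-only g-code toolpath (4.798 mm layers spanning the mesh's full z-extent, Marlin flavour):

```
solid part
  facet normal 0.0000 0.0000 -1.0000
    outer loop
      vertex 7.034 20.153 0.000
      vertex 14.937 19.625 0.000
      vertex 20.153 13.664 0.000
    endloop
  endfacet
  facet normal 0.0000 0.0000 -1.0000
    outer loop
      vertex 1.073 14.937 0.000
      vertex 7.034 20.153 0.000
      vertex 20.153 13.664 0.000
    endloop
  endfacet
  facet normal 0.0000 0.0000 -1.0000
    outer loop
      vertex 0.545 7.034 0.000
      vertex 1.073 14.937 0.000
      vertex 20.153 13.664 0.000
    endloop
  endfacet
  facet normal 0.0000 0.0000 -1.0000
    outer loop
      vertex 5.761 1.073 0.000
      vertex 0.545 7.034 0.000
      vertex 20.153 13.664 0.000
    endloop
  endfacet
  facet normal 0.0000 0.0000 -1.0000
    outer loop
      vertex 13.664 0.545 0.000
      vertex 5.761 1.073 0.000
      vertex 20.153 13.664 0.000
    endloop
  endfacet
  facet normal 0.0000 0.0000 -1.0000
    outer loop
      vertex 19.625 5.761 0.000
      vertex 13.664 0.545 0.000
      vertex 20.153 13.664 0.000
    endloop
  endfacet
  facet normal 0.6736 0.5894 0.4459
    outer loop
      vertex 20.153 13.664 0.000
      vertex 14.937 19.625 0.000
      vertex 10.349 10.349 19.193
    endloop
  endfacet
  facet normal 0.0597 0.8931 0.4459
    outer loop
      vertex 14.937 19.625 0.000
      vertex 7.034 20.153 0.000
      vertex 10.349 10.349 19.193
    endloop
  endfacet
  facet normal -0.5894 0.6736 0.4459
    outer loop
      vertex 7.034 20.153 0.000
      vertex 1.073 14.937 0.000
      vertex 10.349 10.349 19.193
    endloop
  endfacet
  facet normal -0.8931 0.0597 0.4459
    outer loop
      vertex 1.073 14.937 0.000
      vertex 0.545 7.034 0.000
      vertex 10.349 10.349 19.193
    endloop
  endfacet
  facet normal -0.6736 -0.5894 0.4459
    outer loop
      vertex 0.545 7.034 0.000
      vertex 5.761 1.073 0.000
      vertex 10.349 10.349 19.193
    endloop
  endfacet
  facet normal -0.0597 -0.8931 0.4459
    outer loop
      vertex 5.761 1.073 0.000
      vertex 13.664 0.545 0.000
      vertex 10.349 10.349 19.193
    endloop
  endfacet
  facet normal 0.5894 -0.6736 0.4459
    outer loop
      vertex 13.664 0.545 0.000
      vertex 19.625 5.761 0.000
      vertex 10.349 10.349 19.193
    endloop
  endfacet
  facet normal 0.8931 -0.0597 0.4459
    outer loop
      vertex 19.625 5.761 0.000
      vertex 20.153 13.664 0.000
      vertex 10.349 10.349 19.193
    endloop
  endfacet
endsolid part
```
; perimeter-only toolpath
G21 ; units = mm
G90 ; absolute positioning
G28 ; home
; layer 1
G0 Z4.798
G0 X17.702 Y12.835
G1 X13.790 Y17.306
G1 X7.863 Y17.702
G1 X3.392 Y13.790
G1 X2.996 Y7.863
G1 X6.908 Y3.392
G1 X12.835 Y2.996
G1 X17.306 Y6.908
G1 X17.702 Y12.835
; layer 2
G0 Z9.597
G0 X15.251 Y12.006
G1 X12.643 Y14.987
G1 X8.691 Y15.251
G1 X5.711 Y12.643
G1 X5.447 Y8.691
G1 X8.055 Y5.711
G1 X12.006 Y5.447
G1 X14.987 Y8.055
G1 X15.251 Y12.006
; layer 3
G0 Z14.395
G0 X12.800 Y11.178
G1 X11.496 Y12.668
G1 X9.520 Y12.800
G1 X8.030 Y11.496
G1 X7.898 Y9.520
G1 X9.202 Y8.030
G1 X11.178 Y7.898
G1 X12.668 Y9.202
G1 X12.800 Y11.178
M2 ; end

The solid is a regular 8-sided pyramid, base circumscribed radius ≈ 10.3 mm, apex at z ≈ 19.2 mm. Slicing at Δz = 4.798 mm — 4 equal slices spanning the solid's height, so layer i sits at z = i·h/4 — gives 3 non-empty perimeters. Each is a 8-segment closed polygon; G0 lifts to the layer z and rapids to the start vertex, then G1 traces the edges. The cross-section shrinks linearly with z (the slice at the apex is degenerate and omitted).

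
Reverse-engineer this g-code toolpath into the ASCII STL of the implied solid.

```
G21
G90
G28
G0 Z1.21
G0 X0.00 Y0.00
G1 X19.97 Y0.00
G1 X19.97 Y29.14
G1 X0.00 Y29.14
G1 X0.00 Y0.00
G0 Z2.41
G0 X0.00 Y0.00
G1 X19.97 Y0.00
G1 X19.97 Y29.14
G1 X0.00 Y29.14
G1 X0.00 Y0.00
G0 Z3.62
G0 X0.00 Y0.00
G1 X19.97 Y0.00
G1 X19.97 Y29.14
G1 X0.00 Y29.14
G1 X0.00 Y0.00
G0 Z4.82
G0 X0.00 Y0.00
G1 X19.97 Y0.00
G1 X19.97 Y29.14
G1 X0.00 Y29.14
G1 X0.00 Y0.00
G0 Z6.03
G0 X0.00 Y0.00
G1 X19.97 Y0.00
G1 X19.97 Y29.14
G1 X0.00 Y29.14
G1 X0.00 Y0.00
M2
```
solid part
  facet normal 0.0000 0.0000 -1.0000
    outer loop
      vertex 19.97 29.14 0.00
      vertex 19.97 0.00 0.00
      vertex 0.00 0.00 0.00
    endloop
  endfacet
  facet normal 0.0000 0.0000 -1.0000
    outer loop
      vertex 0.00 29.14 0.00
      vertex 19.97 29.14 0.00
      vertex 0.00 0.00 0.00
    endloop
  endfacet
  facet normal 0.0000 0.0000 1.0000
    outer loop
      vertex 0.00 0.00 6.03
      vertex 19.97 0.00 6.03
      vertex 19.97 29.14 6.03
    endloop
  endfacet
  facet normal 0.0000 0.0000 1.0000
    outer loop
      vertex 0.00 0.00 6.03
      vertex 19.97 29.14 6.03
      vertex 0.00 29.14 6.03
    endloop
  endfacet
  facet normal 0.0000 -1.0000 0.0000
    outer loop
      vertex 0.00 0.00 0.00
      vertex 19.97 0.00 0.00
      vertex 19.97 0.00 6.03
    endloop
  endfacet
  facet normal 0.0000 -1.0000 0.0000
    outer loop
      vertex 0.00 0.00 0.00
      vertex 19.97 0.00 6.03
      vertex 0.00 0.00 6.03
    endloop
  endfacet
  facet normal 0.0000 1.0000 0.0000
    outer loop
      vertex 19.97 29.14 6.03
      vertex 19.97 29.14 0.00
      vertex 0.00 29.14 0.00
    endloop
  endfacet
  facet normal 0.0000 1.0000 0.0000
    outer loop
      vertex 0.00 29.14 6.03
      vertex 19.97 29.14 6.03
      vertex 0.00 29.14 0.00
    endloop
  endfacet
  facet normal -1.0000 0.0000 0.0000
    outer loop
      vertex 0.00 29.14 6.03
      vertex 0.00 29.14 0.00
      vertex 0.00 0.00 0.00
    endloop
  endfacet
  facet normal -1.0000 0.0000 0.0000
    outer loop
      vertex 0.00 0.00 6.03
      vertex 0.00 29.14 6.03
      vertex 0.00 0.00 0.00
    endloop
  endfacet
  facet normal 1.0000 0.0000 0.0000
    outer loop
      vertex 19.97 0.00 0.00
      vertex 19.97 29.14 0.00
      vertex 19.97 29.14 6.03
    endloop
  endfacet
  facet normal 1.0000 0.0000 0.0000
    outer loop
      vertex 19.97 0.00 0.00
      vertex 19.97 29.14 6.03
      vertex 19.97 0.00 6.03
    endloop
  endfacet
endsolid part

The G0 Z moves step by Δz≈1.21 mm. Every layer's G1 loop is the same polygon, so the solid is a straight extrusion of it from z=0 to z≈6.03. Closing with flat bottom and top caps and triangulating gives 12 facets — a rectangular box, roughly 20 × 29.1 mm footprint and 6.03 mm tall.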